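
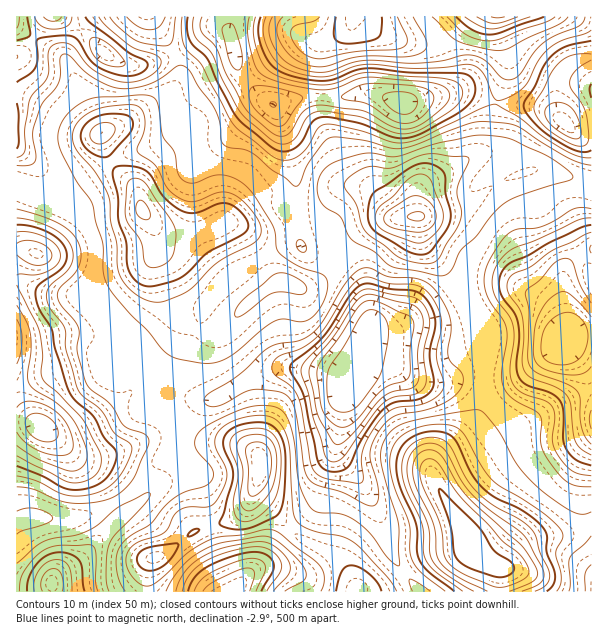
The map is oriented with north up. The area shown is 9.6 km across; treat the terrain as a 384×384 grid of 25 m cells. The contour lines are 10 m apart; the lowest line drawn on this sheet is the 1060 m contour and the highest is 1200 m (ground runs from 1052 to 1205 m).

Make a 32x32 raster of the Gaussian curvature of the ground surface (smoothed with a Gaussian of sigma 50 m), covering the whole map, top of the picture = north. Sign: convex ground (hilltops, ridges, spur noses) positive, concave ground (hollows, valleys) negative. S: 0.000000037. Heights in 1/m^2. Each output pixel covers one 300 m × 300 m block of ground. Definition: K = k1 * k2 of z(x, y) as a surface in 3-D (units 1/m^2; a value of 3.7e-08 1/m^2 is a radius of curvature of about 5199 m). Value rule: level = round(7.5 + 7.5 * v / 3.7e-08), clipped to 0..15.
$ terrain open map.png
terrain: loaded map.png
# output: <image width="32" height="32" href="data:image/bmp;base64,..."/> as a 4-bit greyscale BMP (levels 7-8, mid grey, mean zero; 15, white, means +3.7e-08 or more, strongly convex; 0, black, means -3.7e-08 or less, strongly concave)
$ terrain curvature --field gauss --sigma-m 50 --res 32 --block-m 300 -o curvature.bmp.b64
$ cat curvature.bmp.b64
<image width="32" height="32" href="data:image/bmp;base64,Qk12AgAAAAAAAHYAAAAoAAAAIAAAACAAAAABAAQAAAAAAAACAAATCwAAEwsAABAAAAAAAAAAAAAAABEREQAiIiIAMzMzAERERABVVVUAZmZmAHd3dwCIiIgAmZmZAKqqqgC7u7sAzMzMAN3d3QDu7u4A////AE/3eHZIyJZ1l5mGaHfN5xdNxYetppi/gnZ3hDvpjOlndGVmm1Nmimh3h4Z5mGhXh3d4Znh4ULMFh3d6lXl3dmeId3d4iXOJN4eHaHZ3d3d3iGhleHeHm0ZYeHaoWZd3d3ibp2d3n36WWDdo+4qIh3d4eHd4h3eP141HVv54eHeHq5d3dndC/4ZlSYOGR3d3ds22iJd3VWUXeJjYZVd4iYhYaHZ4d5l2e5yXeWVndnt0OFmXh3d3dnZpiCqyd2VoQ3h4h3d3d3Zwinh6iYd1fJd3eYd3d4iHdnZ3d2uIiZ2ZhnZ3iHd4h3nYaYilaJ16m3eHd3d3h4eHma+Y9GeIF4lmyHd2d3eHeJdfd4R2XGdnVHV2mYiIh4lmMLdDdmx3iJ/yd5iIeIZZh3V3hYdneIPOc4hWd3iGeYd1dmaHd3d3dld2qGV5uGd3dPv7R3eJdnd3mMl3eoeHd4SIqGd3eHZ3d4aYqoZnh4h3eHaYd4d3Rndjdnh3iFR4eGe3V3eIZAd2dXd3eIhEeHdSdnh3eGmZZ/qHiHZY2at4e5d4iXn/aHSIlneHetaJda/mZWQ+yFh3VnR3eHrGAIWNqIVEZ2Z4Z1e2aHgwR4efiHZYeYhoqMb8eRepk5vqRnl4aGh5qDDA2agyhXe6loeJZkYmZpgWgEmHafhI+neId4lmeIRZ"/>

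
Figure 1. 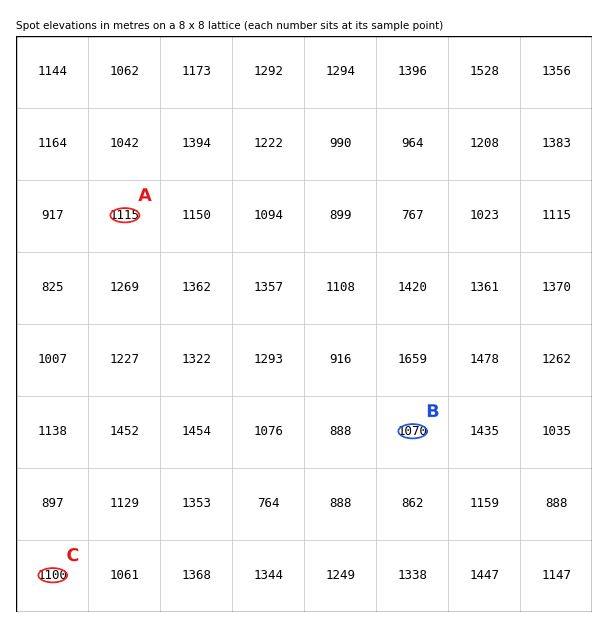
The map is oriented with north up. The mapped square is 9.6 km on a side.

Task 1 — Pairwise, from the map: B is lower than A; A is higher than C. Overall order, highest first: A C B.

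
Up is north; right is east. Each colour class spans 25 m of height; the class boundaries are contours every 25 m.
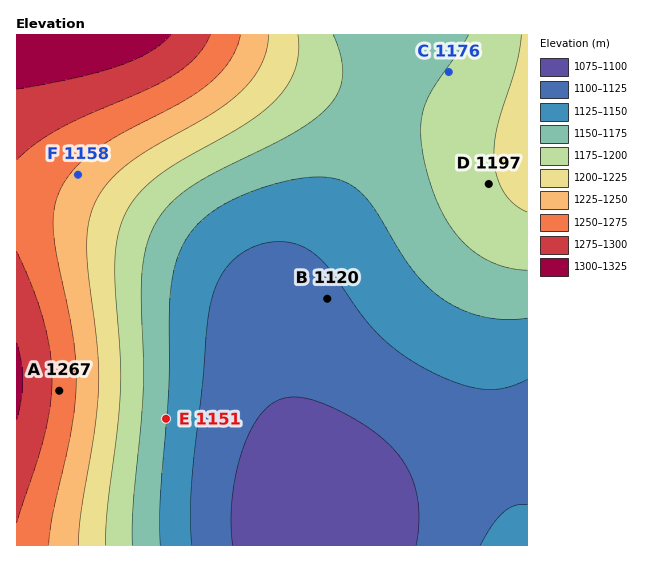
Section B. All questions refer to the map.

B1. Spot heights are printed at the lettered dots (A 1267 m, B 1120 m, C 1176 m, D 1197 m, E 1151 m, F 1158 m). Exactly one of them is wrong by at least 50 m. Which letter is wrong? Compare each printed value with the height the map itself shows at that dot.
F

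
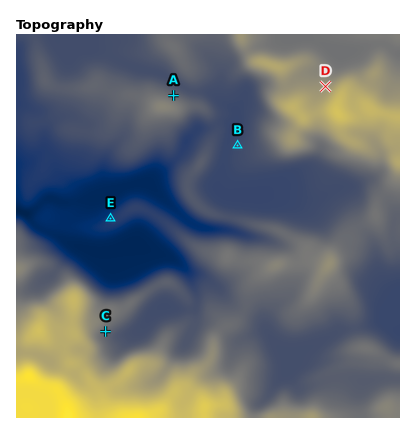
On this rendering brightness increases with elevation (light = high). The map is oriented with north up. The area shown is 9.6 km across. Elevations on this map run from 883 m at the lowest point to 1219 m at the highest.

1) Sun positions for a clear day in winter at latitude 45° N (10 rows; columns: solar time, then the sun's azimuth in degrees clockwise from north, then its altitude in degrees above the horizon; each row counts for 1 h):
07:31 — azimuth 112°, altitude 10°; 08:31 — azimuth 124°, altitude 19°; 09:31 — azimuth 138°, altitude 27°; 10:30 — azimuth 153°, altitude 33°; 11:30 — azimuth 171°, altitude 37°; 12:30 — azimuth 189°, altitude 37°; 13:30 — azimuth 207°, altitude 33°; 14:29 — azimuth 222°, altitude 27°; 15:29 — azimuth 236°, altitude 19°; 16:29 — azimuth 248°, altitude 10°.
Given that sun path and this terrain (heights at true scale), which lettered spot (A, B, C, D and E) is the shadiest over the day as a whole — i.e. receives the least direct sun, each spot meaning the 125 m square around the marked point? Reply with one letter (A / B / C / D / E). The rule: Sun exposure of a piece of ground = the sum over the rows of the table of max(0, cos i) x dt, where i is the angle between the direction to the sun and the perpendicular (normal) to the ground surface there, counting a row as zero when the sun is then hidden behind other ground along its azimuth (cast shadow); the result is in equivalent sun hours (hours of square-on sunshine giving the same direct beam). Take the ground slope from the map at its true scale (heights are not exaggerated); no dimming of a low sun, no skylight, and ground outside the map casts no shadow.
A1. A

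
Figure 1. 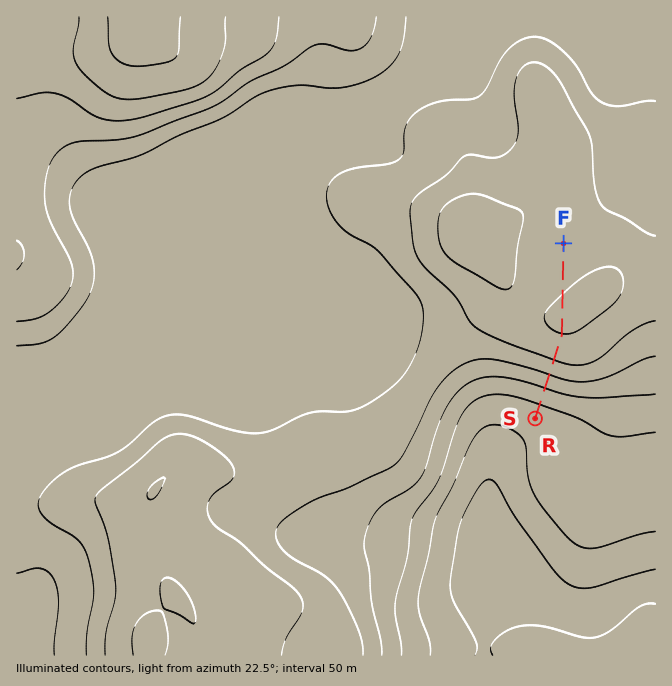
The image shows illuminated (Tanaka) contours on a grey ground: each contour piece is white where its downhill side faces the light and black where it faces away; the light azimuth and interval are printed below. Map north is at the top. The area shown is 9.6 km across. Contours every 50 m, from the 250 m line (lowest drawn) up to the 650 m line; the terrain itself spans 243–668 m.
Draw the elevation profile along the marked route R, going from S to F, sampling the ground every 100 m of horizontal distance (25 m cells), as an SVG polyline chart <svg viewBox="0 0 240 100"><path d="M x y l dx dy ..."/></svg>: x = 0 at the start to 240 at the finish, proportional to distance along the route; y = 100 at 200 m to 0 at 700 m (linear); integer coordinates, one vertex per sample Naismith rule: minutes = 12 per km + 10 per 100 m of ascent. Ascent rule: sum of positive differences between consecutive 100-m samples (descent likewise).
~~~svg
<svg viewBox="0 0 240 100"><path d="M0 75l9-2 9-2 9-4 9-4 9-4 9-5 9-4 8-5 9-4 9-4 9-3 9-2 9-2 9-1 9 0 9-1 9 0 9 1 9 1 9 1 9 1 8 2 9 2 9 1 9 1 9 0 8 0"/></svg>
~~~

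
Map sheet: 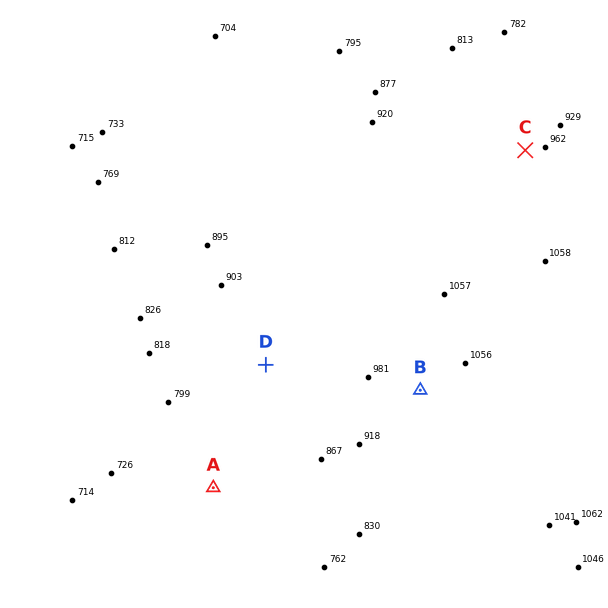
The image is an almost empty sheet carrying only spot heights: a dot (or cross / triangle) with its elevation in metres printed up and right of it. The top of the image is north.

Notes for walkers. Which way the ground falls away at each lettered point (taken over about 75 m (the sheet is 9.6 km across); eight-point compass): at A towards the SW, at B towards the SW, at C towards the N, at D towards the SW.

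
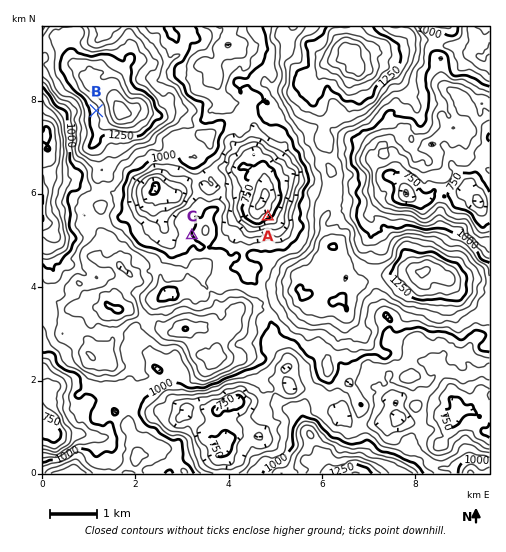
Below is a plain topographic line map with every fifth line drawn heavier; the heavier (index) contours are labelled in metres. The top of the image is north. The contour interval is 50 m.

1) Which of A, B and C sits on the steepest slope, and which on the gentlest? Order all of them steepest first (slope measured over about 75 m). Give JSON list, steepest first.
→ ["A", "B", "C"]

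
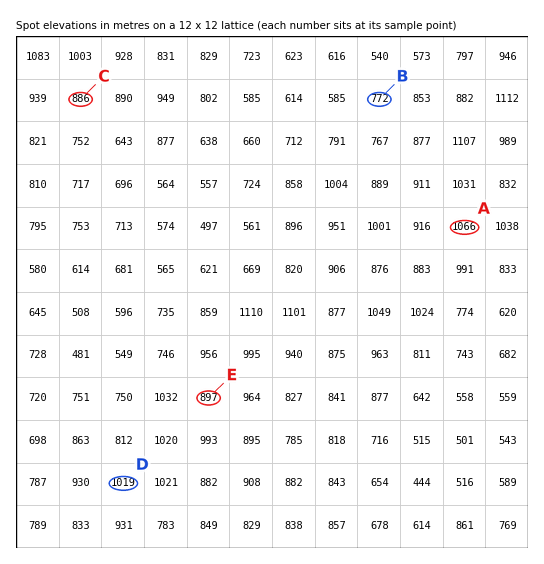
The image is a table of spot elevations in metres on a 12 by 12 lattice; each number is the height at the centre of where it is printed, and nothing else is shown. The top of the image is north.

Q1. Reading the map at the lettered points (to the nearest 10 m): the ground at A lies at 1070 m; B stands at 770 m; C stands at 890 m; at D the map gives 1020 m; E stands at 900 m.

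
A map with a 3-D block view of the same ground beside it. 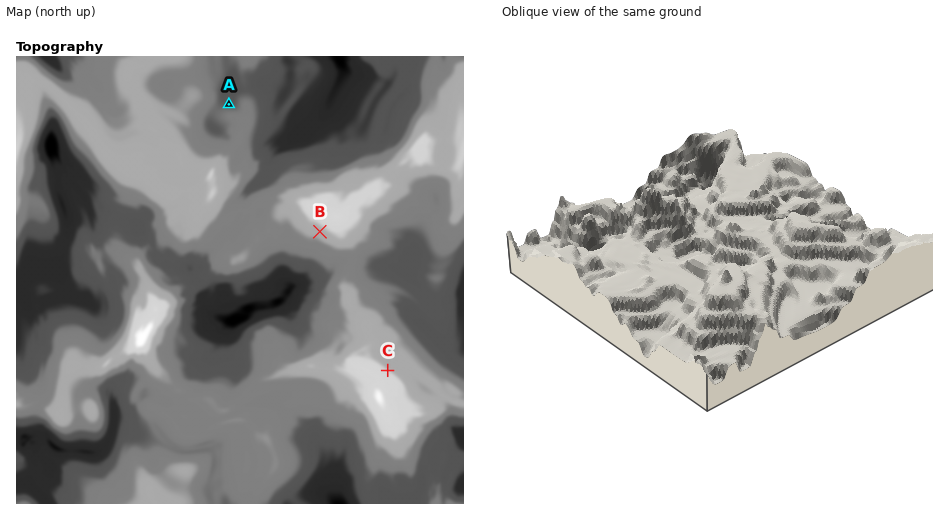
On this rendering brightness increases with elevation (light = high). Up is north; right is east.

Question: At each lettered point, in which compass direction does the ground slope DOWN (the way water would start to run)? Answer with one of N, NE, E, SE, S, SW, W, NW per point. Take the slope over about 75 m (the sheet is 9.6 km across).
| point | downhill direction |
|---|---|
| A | N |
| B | SW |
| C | NE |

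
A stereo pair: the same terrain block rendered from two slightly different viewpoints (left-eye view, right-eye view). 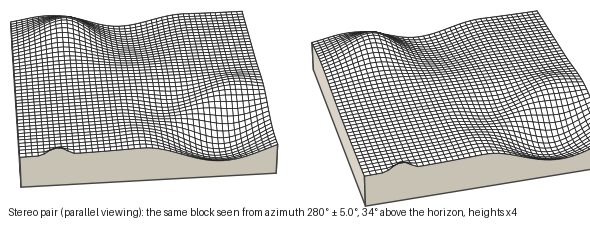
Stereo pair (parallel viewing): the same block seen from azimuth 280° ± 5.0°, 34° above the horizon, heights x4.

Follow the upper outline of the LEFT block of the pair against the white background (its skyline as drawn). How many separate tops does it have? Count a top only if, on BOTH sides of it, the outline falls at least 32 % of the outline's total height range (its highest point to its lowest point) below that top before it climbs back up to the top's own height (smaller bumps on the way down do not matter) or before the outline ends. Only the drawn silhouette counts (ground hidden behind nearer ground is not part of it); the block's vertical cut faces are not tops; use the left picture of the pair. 0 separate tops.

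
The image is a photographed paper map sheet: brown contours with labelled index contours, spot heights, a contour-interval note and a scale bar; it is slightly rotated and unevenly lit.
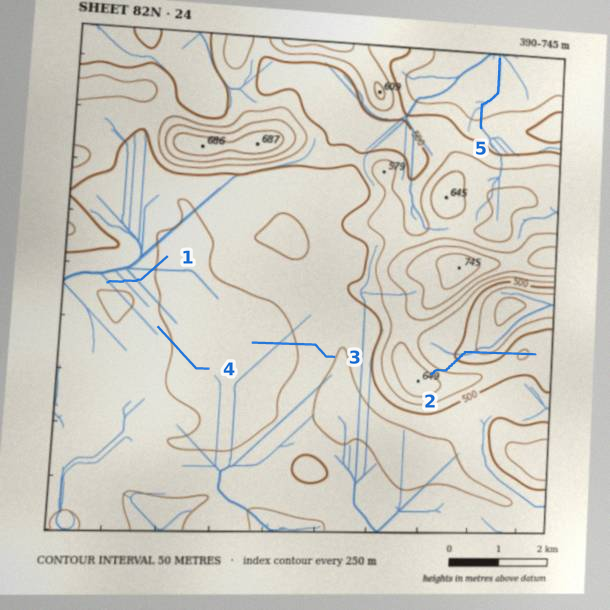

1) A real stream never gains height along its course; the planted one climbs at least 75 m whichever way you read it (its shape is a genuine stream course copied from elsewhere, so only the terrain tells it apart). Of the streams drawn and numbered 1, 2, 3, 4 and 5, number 2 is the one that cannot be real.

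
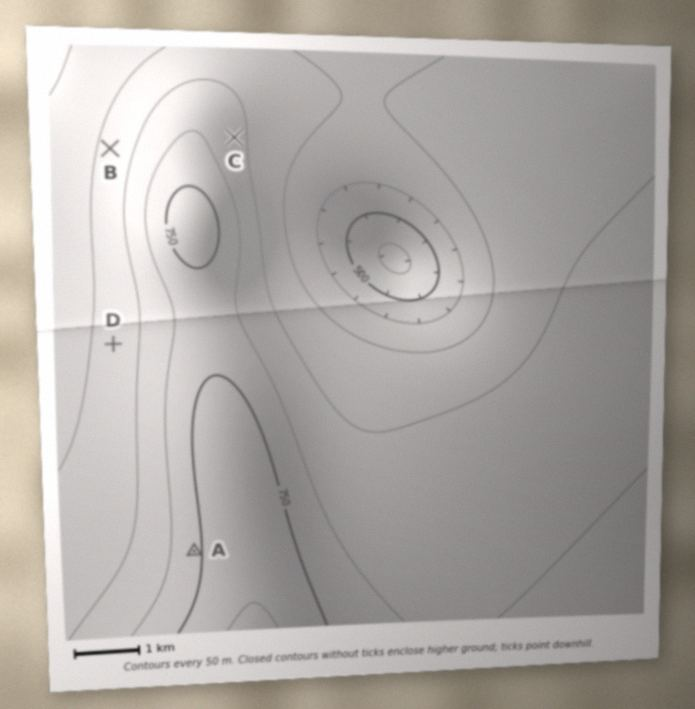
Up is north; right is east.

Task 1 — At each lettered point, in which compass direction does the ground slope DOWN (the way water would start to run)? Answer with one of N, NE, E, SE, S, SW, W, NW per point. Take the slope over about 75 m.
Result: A W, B W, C E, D W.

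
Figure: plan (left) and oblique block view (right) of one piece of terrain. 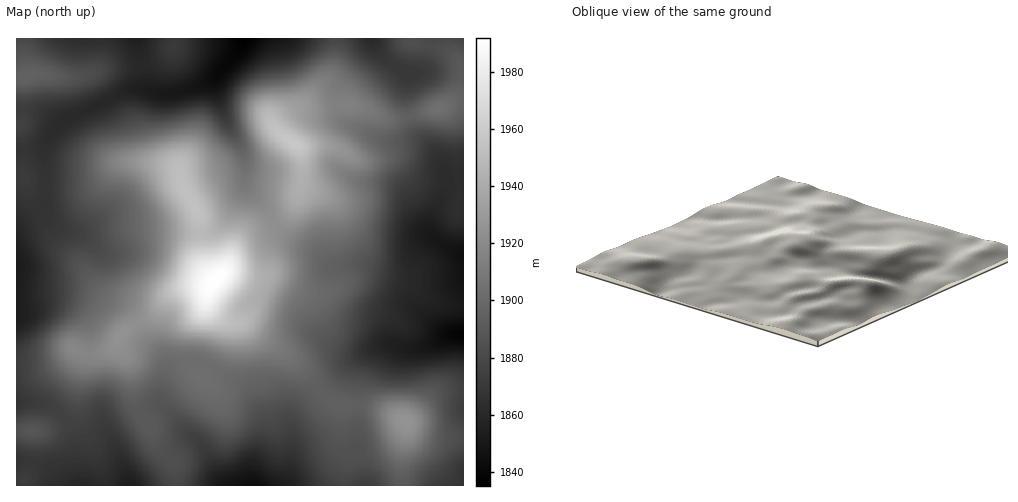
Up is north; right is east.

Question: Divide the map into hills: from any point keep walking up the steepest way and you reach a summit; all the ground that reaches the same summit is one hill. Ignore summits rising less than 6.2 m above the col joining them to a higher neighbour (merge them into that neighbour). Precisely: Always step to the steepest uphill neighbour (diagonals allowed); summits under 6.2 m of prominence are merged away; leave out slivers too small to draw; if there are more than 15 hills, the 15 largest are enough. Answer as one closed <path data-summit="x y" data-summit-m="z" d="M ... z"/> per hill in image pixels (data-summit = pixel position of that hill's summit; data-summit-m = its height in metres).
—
<path data-summit="216 279" data-summit-m="1992" d="M215 78l-15 8-31 8-31-6-15 4-25 14-36 15-11 12-7 14 2 36-3 24-27 21 0 173 27 2 10 5 12 11 11 19 1 28 4 20 283 0-7-26 1-71 3-19 6-14 7-6 9-5 10 0 10 3 16 0 12-3 20-11 13 0 0-154-15 2-4 4-16 40 1 9 5 4-5 2-8 8-12 19-7 3-17 0-23-7-29 3-18-15-32-18-8-8-12-21-18-18-1-31-20-39-8-24z"/><path data-summit="294 144" data-summit-m="1958" d="M371 38l-127 0-4 10-23 28-3 7 13 40 18 33 1 31 18 18 10 18 7 8 16 11 19 10 18 15 29-3 23 7 17 0 10-6 10-17 7-7 5-2-5-4-1-9 15-36 1-16-8-19-11-10-8-3-32 0-38-18-5-5-5-13 0-18 28-37z"/><path data-summit="406 421" data-summit-m="1926" d="M463 334l-12 0-20 11-12 3-16 0-10-3-10 0-9 5-7 6-6 14-3 19-1 59 0 12 8 26 99-1z"/><path data-summit="26 76" data-summit-m="1895" d="M137 38l-121 1 1 188 26-20 3-24-2-36 9-17 9-9 36-15 25-14 14-4 11 2-4-6-1-19z"/><path data-summit="439 109" data-summit-m="1904" d="M463 38l-31 0-6 25-6 9-11 2-3 18 7 34 4 8 12 11 12 15 4 14 1 11 3-3 15-3z"/><path data-summit="174 46" data-summit-m="1871" d="M243 38l-105 0-1 6 6 21 3 23 9 5 14 1 17-4 27-10 25-29z"/><path data-summit="33 431" data-summit-m="1888" d="M39 402l-23 1 0 57 25 5 11 10 5 11 23 0-6-52-6-10-11-13z"/>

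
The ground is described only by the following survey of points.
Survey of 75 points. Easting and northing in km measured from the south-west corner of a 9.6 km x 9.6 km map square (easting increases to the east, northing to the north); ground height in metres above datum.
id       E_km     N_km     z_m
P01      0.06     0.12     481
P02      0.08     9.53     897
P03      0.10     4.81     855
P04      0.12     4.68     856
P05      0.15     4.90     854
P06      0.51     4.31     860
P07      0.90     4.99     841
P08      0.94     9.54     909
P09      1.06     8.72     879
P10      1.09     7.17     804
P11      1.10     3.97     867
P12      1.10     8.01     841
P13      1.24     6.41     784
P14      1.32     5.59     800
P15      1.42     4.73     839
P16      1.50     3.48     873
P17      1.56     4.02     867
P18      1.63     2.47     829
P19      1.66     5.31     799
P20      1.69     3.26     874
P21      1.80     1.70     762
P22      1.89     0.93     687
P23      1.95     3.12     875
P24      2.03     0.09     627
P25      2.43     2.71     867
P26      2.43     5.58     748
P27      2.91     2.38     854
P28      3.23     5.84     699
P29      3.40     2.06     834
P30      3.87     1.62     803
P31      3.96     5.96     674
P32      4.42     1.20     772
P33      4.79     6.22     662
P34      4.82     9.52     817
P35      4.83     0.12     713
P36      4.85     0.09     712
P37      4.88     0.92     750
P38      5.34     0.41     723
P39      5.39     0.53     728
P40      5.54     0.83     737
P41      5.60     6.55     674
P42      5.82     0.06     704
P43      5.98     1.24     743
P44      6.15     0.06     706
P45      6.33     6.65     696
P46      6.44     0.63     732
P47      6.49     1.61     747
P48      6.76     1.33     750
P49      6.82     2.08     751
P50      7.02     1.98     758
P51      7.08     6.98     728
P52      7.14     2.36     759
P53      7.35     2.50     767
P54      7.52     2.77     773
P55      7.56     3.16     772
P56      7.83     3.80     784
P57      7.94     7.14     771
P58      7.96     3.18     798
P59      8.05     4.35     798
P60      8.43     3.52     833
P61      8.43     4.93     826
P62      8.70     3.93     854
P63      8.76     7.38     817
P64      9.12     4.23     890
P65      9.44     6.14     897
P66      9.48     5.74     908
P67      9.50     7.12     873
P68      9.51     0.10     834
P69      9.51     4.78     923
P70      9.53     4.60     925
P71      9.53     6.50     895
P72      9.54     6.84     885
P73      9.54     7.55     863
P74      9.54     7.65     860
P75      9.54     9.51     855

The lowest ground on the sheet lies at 470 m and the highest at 930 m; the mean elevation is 775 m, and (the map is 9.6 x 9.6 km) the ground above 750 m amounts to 57.1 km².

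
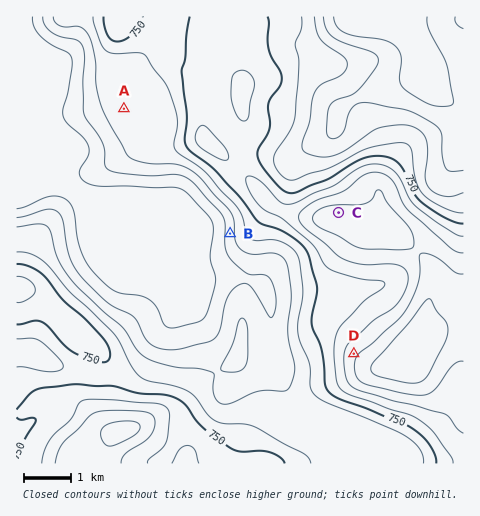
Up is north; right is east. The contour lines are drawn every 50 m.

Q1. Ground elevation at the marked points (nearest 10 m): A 670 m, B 630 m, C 920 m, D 890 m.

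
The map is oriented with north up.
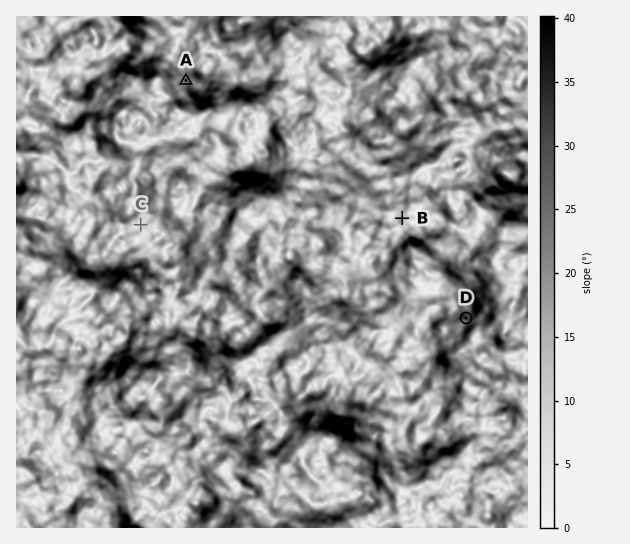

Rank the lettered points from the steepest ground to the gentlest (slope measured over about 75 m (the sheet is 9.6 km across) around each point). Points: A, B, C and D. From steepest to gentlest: D A B C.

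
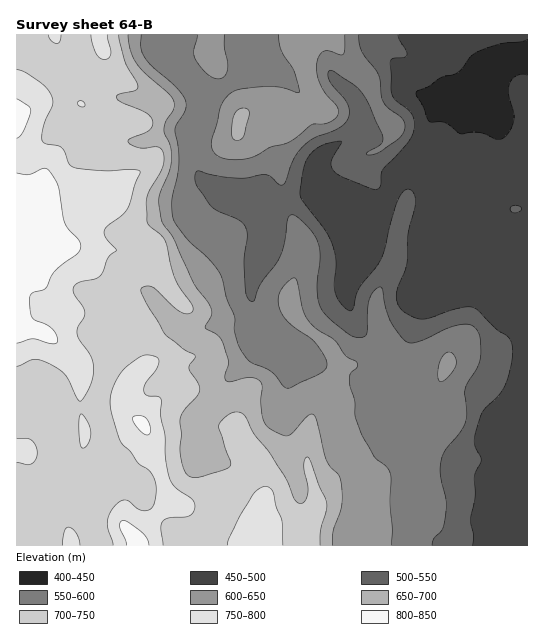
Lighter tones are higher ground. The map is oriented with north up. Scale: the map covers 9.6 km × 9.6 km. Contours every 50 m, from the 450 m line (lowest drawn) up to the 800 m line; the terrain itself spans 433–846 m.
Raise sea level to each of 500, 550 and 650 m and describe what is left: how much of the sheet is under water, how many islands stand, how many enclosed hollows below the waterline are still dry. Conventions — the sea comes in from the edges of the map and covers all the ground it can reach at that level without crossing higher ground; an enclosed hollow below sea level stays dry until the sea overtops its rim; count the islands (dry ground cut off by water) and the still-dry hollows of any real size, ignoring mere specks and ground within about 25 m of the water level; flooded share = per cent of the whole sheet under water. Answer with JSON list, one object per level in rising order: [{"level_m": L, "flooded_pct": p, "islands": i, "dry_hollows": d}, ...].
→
[{"level_m": 500, "flooded_pct": 20, "islands": 0, "dry_hollows": 0}, {"level_m": 550, "flooded_pct": 30, "islands": 0, "dry_hollows": 0}, {"level_m": 650, "flooded_pct": 60, "islands": 0, "dry_hollows": 0}]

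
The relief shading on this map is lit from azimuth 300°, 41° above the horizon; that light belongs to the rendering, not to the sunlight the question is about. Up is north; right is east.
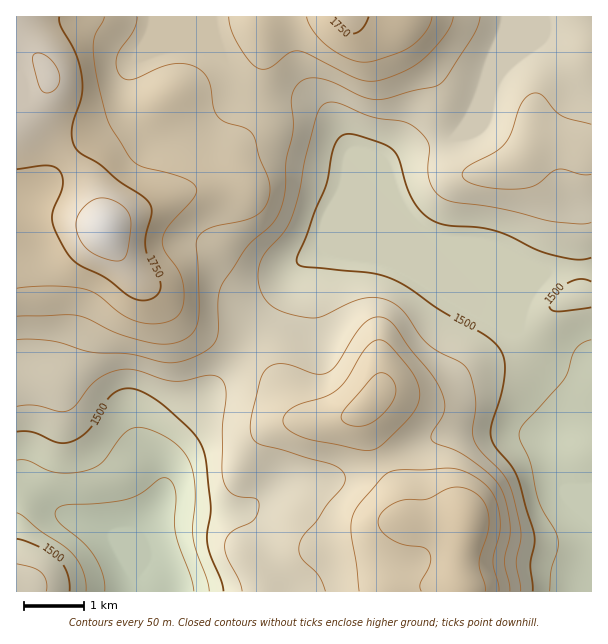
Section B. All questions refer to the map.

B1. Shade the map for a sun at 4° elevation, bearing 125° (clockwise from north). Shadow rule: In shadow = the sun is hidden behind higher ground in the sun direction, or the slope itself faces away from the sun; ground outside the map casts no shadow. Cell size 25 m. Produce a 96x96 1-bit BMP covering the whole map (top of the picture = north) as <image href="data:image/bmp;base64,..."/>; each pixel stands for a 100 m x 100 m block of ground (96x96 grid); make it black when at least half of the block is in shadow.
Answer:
<image width="96" height="96" href="data:image/bmp;base64,Qk2+BAAAAAAAAD4AAAAoAAAAYAAAAGAAAAABAAEAAAAAAIAEAAATCwAAEwsAAAIAAAAAAAAA////AAAAAAAAAAAP/AAD4AAAAAAAAAAf/AAD4AAAAAAAAAA/+AAH4AAAAAAAAAA/8AAH4AAAAAAAAAB/8AAPwAAAAAAAAAD/8AAHgAAAAAAAAAH/8AAHgAAAAAAAAAP/8AAHgAAAAAAAAAf/+AAHgAAAAAAAAA//+AAPwAAAAAAAAB//+AAf4AAAAAAAAB//8AAf4AAAAAAAAD//4AA/+AAAAAAAAD//4AB//AGAAAAAAB//wAD//gOAAAAAAB//wAD//wfAAAAAAB//wAP//w/AAAAAAB//4Af//5/AAAAAAB//4Af////AAAAAAA//4A/////AAAAAAAf/8Af////AAAAAAAP/8AP/wf+AAAAAAAP/8AAAAf8AAAAAAAP/+AAAAPwAAAAAAAP/+AAAAAAAAAAAAAP//AAAAAAAAAAAAAH//gAAAAAAAAAAAAH//wAAAAAAAAAAAAAH/+AAAAAAAAAAAAAB//w8AAAAAAAAAAAB////AAAAAAAAAAAB////gAAAAAAAAAAB////wAAAAAAAAAAB////4AAAAAAAAAAB////4AAAAAAAAAAA/5//4AAAAAAAAAAAfh//8AAAAAAAAAAAAB//8AAAAAAAAAAAAD//8AAAAAAAAAAAAH//8AAAAAAAAAAAAH//8AAAAAAAAAAAAP//+AAAAAAAAAAAAP//+AAAAAAAAAAAAH//+AAAAAAAAAAAAH//+AAAAAAAAAAAAH//+AAAAAAAAAAAAD//+AAAAAAAAAAAAD//+AAAAAAAAAAAAD//+AAAAAAAAAAAAD//8AAAAAAAAAAAAD//4AAAAAAAAAAAAB//wAAAAAAAAAAAAB/+AAAAAAAAAAAAAA/wAAAAAAAAAAAAAAAAAAAAAAAAAAAAAAAAAAAAAAAAAAAAAAAAAAAAAAAAAAAAAAAAAAAAAAAB4AAAAAAAAAAAAAAD8AAAAAAAAAAAAAAD+AAAAAAAAAAAAAAH+AAAAAAAAAAAAAAP/AAAAAAAAAAAAAAf/AAAAAAAAAAAAAAf/gAAAAAAAAAAAAA//AAAAAAAAAAAAAA//AAAAAAAAAAAAAB/8AAAAAAAADgAAAA/4AAAAAAAAHwAAAAfgAAAAAAAAP4AAAAAAAAAAAAAAP/AAAAAAAAAAAAAAf/8AAAAAAAAAAAAAf//gAAAAAAAAAAAA///wAAAAAAAAAAAAfn/4AAAAAAAAAAAAAB/4AAAAAAAAAAAAAA/8AAAAAAAAAAAAAAP8AAAAAAAAAAAAAAH8AAAAAAAAAAAAAAH8AAAAAAAAAAAAAAD8AAAAAAAAAAAAAAD+AAAAAwAAAAAAAAB+AAAAB4AAAAAAAAB+AAAAB8AAAAAAAAB+AAAAB+AAAAAAAAA+AAAAB+AAAAAAAAAfAAAAA8AAAAAAAAAPAAAAAAAAAAAAAAACAAAAAAAAAAAAAAAAAAAAAAAAAAAAAAAAAAAAAAAAAAAAAAAAAAAAAAAAAAAAAAAAAAAAAAAAAAAAAAAAAAAAAAAAAAgAAAAAAAAAAAADABwAAAAAAA="/>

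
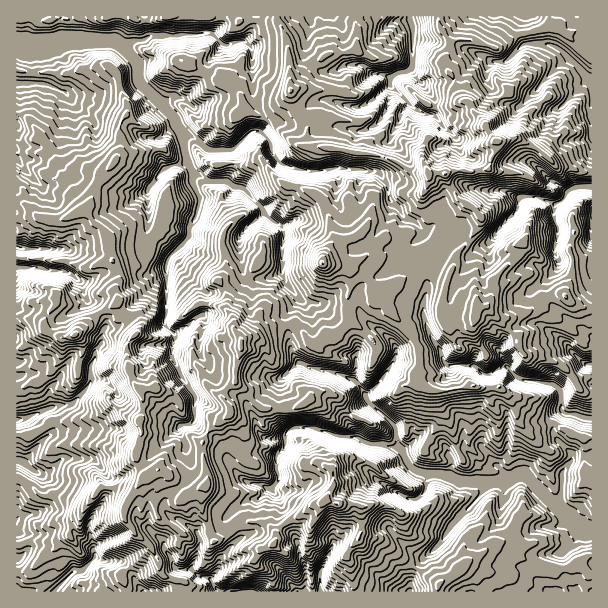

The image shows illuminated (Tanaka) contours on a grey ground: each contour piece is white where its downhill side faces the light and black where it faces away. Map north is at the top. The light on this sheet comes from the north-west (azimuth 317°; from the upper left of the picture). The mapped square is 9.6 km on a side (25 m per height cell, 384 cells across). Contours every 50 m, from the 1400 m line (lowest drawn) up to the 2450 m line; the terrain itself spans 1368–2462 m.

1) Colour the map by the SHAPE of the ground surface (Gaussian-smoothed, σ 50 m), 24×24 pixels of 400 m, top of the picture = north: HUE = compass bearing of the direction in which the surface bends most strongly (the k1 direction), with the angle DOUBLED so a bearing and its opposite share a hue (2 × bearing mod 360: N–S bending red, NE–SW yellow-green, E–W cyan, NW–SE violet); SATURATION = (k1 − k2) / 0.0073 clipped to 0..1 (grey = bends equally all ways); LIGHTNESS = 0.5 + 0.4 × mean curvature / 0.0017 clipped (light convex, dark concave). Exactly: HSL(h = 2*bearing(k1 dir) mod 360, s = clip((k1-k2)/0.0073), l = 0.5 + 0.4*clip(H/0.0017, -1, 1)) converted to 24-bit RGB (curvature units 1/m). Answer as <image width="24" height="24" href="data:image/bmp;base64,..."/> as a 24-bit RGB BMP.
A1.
<image width="24" height="24" href="data:image/bmp;base64,Qk32BgAAAAAAADYAAAAoAAAAGAAAABgAAAABABgAAAAAAMAGAAATCwAAEwsAAAAAAAAAAAAAx0VWPZ07DVk1yazi5aHThyBKSfhi2T8LOgASl2IevvDNOxyyADBd1MySirpxfUw8GD1Y6dPGumWldKCiiJagj2OCcYKviK1rS6Ysw4Cct+JjAAozk0IZu/K11Ad2EB++GJlpxrjy8lvCPV78POh6dcX1u11BZ5+tMqpKFUY0z6WfrHaxbWeAZ7pyIIaB1ZnUgUXDkVG889C0IAptu/GatBR6VuqWOAyQvqPlH41owt+BUgtk7ue+Cigp8OujURRJls5/KHFyPbxvXchlwG6oX6c2kkO8YFU2O1ogMI5y8cTaCUtW8NTJTsexpTSMrN6ZOFhQO5NMTJ2tmVPI9tXnmcXs1tf1ps/xzwPg7s/lG4Ob5NGAJit2ytnsdChwgUBFk9vmeCuIQXRtvZj7qlcozpirWLeX0IvDhaTHqRxRAEU+oHgxMksg5Op8VVUdzgAWVKv7bH0PSyATU3MjMHwrciMtIIeM69HQMBQHVcZdR5QrYiQY16LSQc5euXF80sVTTSpIhMarEEyGo83fy9jt8NXqZGXg1FZiZw5IYNNyZunWVSqvp3g6cnJBgOC5Wqcgy7XvJpivWoewPIh9ZFAi4uqiFF5E61mAlD5Yg8Vx2T0bADMJNSoFLyQENxsDACBsV7AZ0CQumdx3WShy2TnEy+nYUha82OnzJT8QN38YWC6xu3XIdrHp36uF0ItgBDNY8MSuYy65vqrl07bpuNriX97oQL3/SQoafaFgf61eZVQ0XZxHf91ElqhdCTk2OCML3LLWMzG3QexoNL0JeBY12fXWd7/UXwhjvNt1eNNgJmUrT329ycfl45rbMwAkeLHu17XkkMbm4NX2nrXzxOj2oRUAMQIo0frbh4guxF4/t+xHDCNh3/TXU3vcIAcsq+ihXTxc2bB0cMlnBi8EQCcKwd8GilP3Bist4NOmeh+Ogn8Gk40AMwAZ2PPopfLqZRMGskSat9rp9tXzCCIr8NShHMMLCwAzZITnv4jO2vPYiHe+Syect77d0JvAJOe0YgxcxvG+OAg66qyaeMYRSvHBc755UxkufNvGXJjCxMBJKp492EHjKsRV89fTJACqAJZjdeOEr0Vov357Vqi9fkJstmdnjzlwjsbBs39EU2nTbVug68XSXLvBqDd0bk2zgM2JVjLr2fLnSBdylbZRzt6cvaxcChdIzEqnouNSQlhnt8aWMg4rknJBYalAVJOVro+qnWiJOcGBR3KA4LGXjU9xM3ZBpZ3cU3mqEf9S3wQA6Rb1SsxDwchuu6dSCiIxXG6h38qkmDKmjstaKhRZ8drga6LIe4CkWHxmnn+RSHuAVMRNPF+n5IaMYMhSBxo42siFRDgLNz4LN0cZor53lFxuwnmYHn5jGydn7/HPEClL8ObbBQwysM6AvmOYh6tRkXegV5KVo3OSvn9nBzoixInY8PLZBwgstfZwmqfPrK7cn4/Ubb96nnWqZTS23s64CB8r4cy6WuP5MgEJKIwTgJU3jKNTy6OMSKOmfR9FW4tVcEFP5/bVAjEr9ePWEglW9O+klcqeVis5fZtpvYZ9ZYI5CSQv8u3ZFQ9XhOh9LwQHuUyLvdrr1/Tzg0PMd53IdheM2IC4NIw5dfF/RjcPRAcPgYkAAEwXwrYAgRpNg7uXamiWzZq2uZibKYR1ndYEPQpG/0Tnd3jiyPjdMBEDLCkHQkYFMyoIgWMVL27I0uL5mHLx9sPwQ7/k/xft+aJocJLnbVm3arqRX6KeSFWS4tO0thjBjYDvmC8CU0gKDGk8hABI2ufx1dnyzNj009n4JmbnWeeu4uRUKgkg57B/zq/oetfx0GaFHlIdadaVZWCRXKllRyth7NKtkcrtKAkqgHPk6Mzoqy3eGKu3c69Ip6JoVc6XHjX0AM2+Htc4NQQGry+t0frRIWFKxF49mznCWSzBoap3gEdPQSUiSGJD2u7BLg8hZTgcfWQTV5pCab9ygFOh3N2mP6JnwVIcAOEm6QAPxwCwTybkxO7Kj3Q22jAqDH9nKt9UoR63Kr7df1jYn53akZvBf+V2eCGo1a3YadbFu8baL1Whe06Hy+GkoEE+YpIjcDUAGzIBe3cApMFhgsZ3JDin5JLaooTfackuaylNXFM/VGFBQXMyoMVEShQmHba22+/s5rjnHD8GXQAIj5pXqdp/nGq8tHnWqOns2NnzCxRU186dv1pDzRVuCpA3gn0dSBUgetCPf1TAbFnKqjqGz2dWZkfK5tYMgKQKaY8IGgP8kbrlkc3Npcd5SHaMf0iE1saXSoIiGAsozuq6R6SUaGSdt3u6tInesMfcnH2v"/>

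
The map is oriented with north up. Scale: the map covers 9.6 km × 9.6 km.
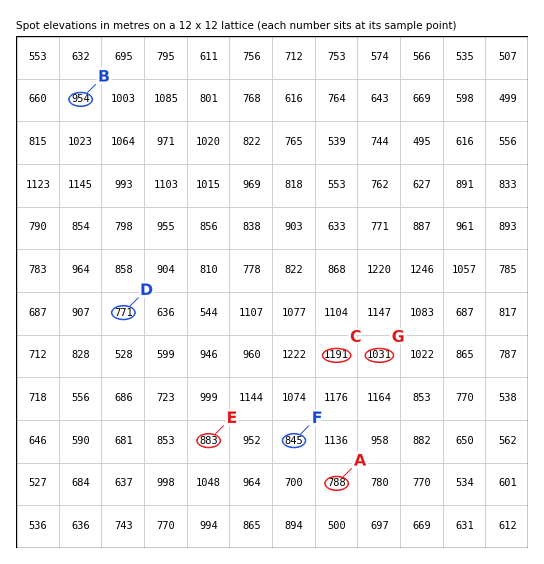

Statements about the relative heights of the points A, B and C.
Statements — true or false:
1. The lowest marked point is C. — false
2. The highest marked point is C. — true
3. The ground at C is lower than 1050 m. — false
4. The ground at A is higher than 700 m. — true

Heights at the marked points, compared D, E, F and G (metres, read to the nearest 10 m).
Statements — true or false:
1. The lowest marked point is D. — true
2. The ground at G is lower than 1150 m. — true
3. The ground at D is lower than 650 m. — false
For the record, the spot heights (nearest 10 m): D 770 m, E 880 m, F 840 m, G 1030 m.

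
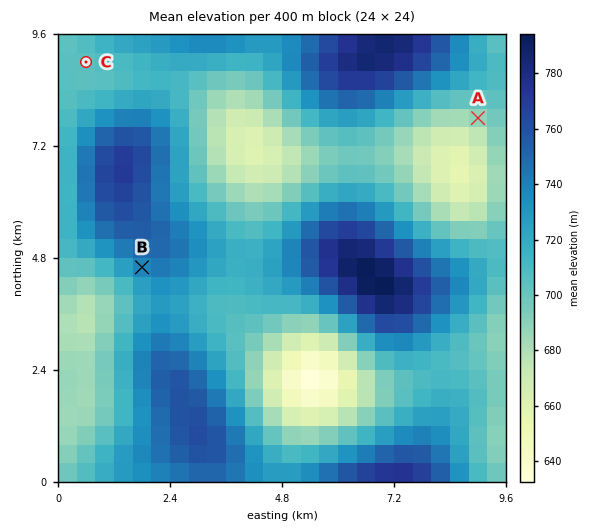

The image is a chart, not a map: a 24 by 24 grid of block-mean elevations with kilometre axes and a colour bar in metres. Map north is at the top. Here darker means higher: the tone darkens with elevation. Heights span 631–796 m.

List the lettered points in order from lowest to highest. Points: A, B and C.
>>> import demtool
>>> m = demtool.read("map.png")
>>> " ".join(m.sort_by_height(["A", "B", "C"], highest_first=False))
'A C B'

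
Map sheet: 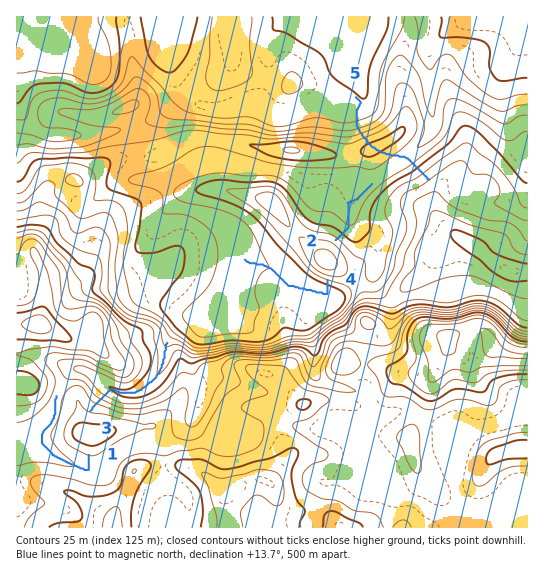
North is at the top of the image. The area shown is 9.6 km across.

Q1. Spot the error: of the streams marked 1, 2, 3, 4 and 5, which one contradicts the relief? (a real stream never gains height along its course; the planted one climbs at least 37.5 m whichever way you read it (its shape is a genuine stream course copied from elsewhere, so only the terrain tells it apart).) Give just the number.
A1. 5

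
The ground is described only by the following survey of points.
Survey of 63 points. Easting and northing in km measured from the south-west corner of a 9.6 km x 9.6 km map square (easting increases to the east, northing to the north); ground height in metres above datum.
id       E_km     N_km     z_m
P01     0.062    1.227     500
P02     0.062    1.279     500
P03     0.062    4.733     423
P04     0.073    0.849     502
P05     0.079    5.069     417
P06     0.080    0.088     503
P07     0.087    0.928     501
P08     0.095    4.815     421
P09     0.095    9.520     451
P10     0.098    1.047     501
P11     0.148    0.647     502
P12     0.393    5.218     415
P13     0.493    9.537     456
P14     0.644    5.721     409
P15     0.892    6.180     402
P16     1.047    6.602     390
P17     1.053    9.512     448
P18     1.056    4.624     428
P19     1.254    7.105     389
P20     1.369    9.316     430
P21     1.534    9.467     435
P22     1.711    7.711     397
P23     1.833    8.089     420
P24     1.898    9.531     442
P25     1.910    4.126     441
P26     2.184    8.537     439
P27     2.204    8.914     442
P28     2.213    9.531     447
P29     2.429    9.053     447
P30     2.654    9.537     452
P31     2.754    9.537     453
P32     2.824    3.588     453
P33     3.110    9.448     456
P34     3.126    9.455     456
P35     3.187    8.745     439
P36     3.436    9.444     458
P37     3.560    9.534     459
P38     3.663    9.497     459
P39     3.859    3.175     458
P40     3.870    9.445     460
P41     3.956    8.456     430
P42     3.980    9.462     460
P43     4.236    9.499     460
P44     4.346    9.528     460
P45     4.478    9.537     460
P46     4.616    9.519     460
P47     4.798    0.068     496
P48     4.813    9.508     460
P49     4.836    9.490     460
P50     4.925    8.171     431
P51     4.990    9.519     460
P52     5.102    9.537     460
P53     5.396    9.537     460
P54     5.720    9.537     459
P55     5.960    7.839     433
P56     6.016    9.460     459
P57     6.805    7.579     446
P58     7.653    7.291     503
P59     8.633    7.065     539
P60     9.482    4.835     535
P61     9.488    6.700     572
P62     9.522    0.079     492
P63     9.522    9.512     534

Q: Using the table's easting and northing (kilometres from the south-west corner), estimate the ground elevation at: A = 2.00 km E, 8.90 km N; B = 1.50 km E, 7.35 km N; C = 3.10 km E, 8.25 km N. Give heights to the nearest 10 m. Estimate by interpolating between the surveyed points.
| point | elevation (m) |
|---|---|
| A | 440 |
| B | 390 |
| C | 420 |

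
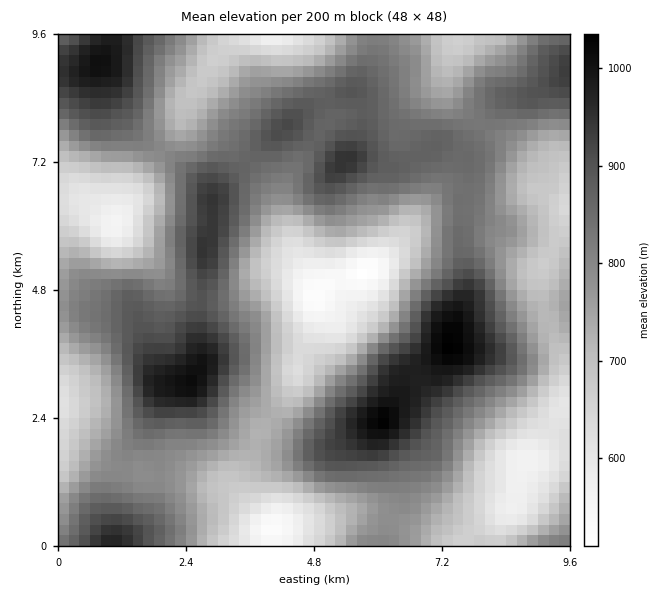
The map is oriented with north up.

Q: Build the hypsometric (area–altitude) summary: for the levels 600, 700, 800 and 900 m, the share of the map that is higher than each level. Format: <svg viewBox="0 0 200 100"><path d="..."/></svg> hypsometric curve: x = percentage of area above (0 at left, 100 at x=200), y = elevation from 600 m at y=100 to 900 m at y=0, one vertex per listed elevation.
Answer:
<svg viewBox="0 0 200 100"><path d="M188 100l-36-33-55-34-64-33"/></svg>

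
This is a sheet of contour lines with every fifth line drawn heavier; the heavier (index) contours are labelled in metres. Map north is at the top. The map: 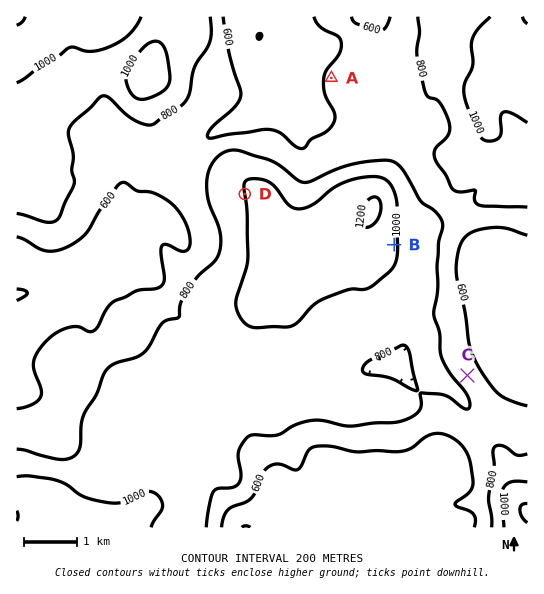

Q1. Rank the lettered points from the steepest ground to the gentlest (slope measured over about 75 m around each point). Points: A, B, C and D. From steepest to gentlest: C B D A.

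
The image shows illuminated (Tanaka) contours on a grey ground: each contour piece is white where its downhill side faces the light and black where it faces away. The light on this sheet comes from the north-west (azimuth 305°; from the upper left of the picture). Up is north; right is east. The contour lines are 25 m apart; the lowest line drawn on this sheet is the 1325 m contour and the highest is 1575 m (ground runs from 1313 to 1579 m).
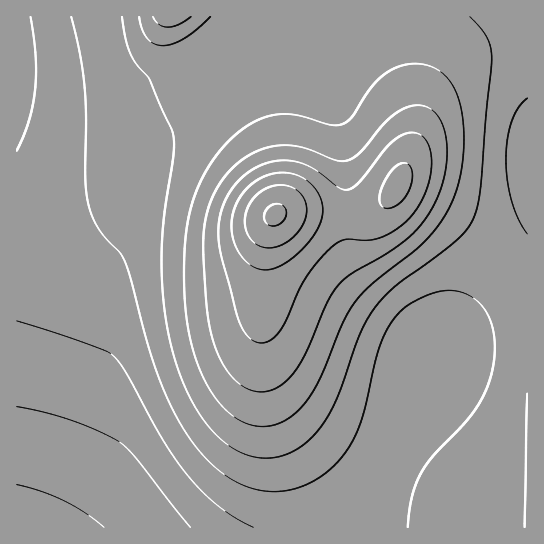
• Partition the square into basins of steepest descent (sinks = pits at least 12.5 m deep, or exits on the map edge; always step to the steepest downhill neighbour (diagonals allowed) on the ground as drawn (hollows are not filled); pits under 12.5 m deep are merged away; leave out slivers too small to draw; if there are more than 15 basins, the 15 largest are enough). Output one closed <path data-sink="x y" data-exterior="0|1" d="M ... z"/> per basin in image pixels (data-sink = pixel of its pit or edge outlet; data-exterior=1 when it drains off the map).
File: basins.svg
<path data-sink="17 527" data-exterior="1" d="M527 16l-221 0 3 19-1 24-12 46-11 88-4 12-7 11-33 0-62-19-28-4-14 3-43 23-20 8-32 9-26 3 1 289 511-1 0-241-61-57-70-42 14-33 17-56 12-23 15-15 20-11 26-8 25-4 2-2z"/><path data-sink="17 58" data-exterior="1" d="M305 16l-288 0-1 222 10 1 32-7 36-13 43-23 14-3 28 4 62 19 33 0 7-11 4-12 11-88 12-46 1-24z"/><path data-sink="527 162" data-exterior="1" d="M527 36l-52 13-20 11-15 15-12 23-17 56-14 31 0 2 6 5 40 21 24 16 60 56z"/>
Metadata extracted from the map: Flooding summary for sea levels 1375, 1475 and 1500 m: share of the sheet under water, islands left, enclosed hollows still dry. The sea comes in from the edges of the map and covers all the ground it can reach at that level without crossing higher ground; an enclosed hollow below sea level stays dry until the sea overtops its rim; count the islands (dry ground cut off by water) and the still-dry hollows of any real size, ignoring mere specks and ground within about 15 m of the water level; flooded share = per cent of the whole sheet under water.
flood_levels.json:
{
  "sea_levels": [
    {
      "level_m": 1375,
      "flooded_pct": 12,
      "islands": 0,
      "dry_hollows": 0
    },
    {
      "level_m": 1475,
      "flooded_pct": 85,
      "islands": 1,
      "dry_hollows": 0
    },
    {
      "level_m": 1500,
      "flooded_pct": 92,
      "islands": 1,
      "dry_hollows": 0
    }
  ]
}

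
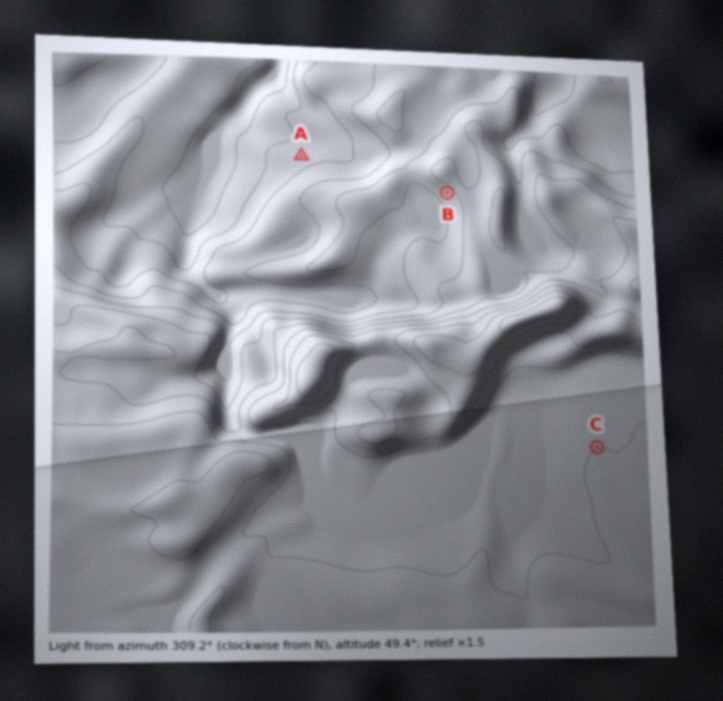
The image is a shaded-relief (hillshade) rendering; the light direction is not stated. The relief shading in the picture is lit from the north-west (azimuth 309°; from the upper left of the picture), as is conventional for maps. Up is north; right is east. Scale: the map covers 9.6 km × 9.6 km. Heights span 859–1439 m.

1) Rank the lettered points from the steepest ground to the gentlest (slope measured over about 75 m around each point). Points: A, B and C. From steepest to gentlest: B A C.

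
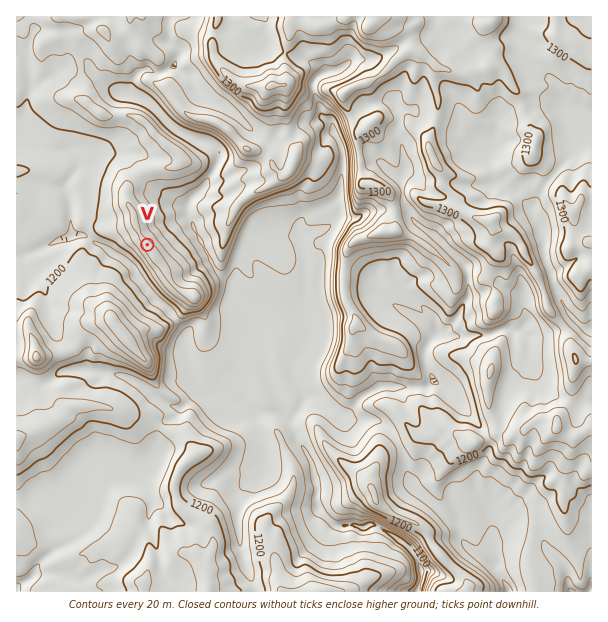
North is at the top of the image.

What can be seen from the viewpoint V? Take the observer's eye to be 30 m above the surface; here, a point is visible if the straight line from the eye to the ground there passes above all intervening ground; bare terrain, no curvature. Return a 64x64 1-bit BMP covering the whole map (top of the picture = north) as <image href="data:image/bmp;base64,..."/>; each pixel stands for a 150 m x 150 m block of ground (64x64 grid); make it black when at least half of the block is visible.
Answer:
<image width="64" height="64" href="data:image/bmp;base64,Qk0+AgAAAAAAAD4AAAAoAAAAQAAAAEAAAAABAAEAAAAAAAACAAATCwAAEwsAAAIAAAAAAAAA////AAAAAAAAALz//AMgQAAAnf//AGDCAACM///gAPYAAN39/+AB/gAA/Pz/gAHcAAD+fz4AAMgAAP98OAAAAAAAz3wAAAAIAACeeAAAAAAAAHh8OAAAAAAAQHw/AAAAAADAPgcAAAAAAMB+BwIAAAAAwH8PAwAAAADgfgeBgAAAAHh8A5HAAIAAP/gD+eYAgAB/4AP//zCAAP/AB///sIAA/4AP/znxgAA/AAv/GBgAAD4AGAgYBAAAPAAwABgEAAAcAHAAGAwAABgA8AAYDBAAEADwADgMOAMAAfwAOBwwBgAD/AA8PHAOAAf8ABwMcB+AD/wAMAB4P4Af/AA4APh/AD/4ARgg//8QP/gDmCD//nB/+AeYIv//+P/4B5hG///If/gHmET///I/+A8cAf//9g/4BjgA///+B/gEeAD///8D/4B4AP///wH/gDgA/e//AP/A+AD9//+A/8eAAP/P/8H/yAAA/8///++BAAD/j//8zgEAAP+H//4EAAAA/4Dz+gQCAAD/AePyBAQAAP8PgcIEBAAA/78DhAQMAAD//gYABgwAAP/8HAAOAgAA/4BgPAgCAAD/AEB8GAAAAMAAgPwwAAAAwAEDgAAAAgDgAAcAABsIAOB9DgAADgAA8P8MAAAIAAD5/BwAA4AAAJ/4OAAD4AAAj8lwAAMAAACfD4QAAAAIAA=="/>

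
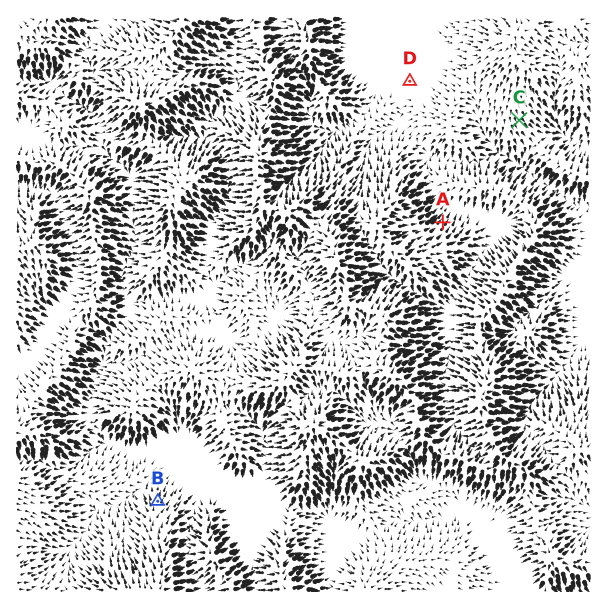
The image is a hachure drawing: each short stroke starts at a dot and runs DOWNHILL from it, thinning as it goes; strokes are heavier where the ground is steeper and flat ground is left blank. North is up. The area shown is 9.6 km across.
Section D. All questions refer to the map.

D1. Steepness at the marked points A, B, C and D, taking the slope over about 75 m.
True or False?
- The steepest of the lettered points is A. True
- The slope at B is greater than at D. True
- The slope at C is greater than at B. False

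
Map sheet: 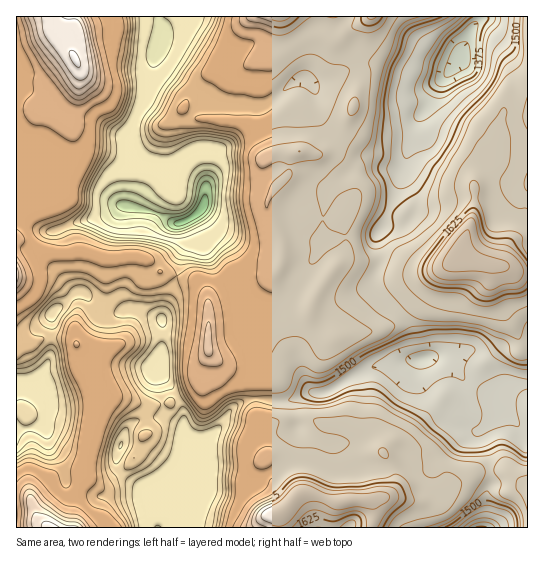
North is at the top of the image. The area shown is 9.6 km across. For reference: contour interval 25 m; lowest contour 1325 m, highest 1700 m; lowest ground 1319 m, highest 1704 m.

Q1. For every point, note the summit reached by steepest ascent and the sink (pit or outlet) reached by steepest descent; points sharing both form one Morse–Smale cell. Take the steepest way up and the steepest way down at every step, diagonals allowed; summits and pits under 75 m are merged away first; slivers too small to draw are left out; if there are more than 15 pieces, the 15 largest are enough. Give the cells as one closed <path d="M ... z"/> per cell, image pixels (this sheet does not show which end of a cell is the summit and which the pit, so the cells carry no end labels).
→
<path d="M478 16l-197 0 2 34-6 6-18 3-20 9-20 1-10 6-20 20-6 12 11 10 47 6 17 6 11 21 0 4-4 3 0 2 15 23-13 20 0 9 2 10 12 21 0 20-4 8-10 10-31 22 1 7 8 8 25 12 28-10 12-8 3 6 22 20 43-6 13-10 5-8-16-16-7-12 0-7 7-16-3-28 7-9 13-34 4-20 14-36 2-14 22-38 20-22 9-24 11-18z"/><path d="M527 16l-48 0-11 21-9 24-23 26-9 20-10 14-2 14-14 36-4 20-13 34-7 9 3 28-7 16 3 13 13 16 8 5 20-19 12-14 29-23 13 5 19 3 2 2 0 21 30 57 6-1z"/><path d="M279 16l-120 0 2 23-6 15-3 19-9 30-15 32 1 31-4 39 32 8 16 10 8 0 2 2 4 12 0 9-7 13-3 16 6 4 12 1 9 7 4 11 1 17 2-4 20-4 7-7 16-9 23-21 4-8 2-15-14-26-2-19 13-20-15-23 0-2 4-3 0-4-11-21-17-6-43-4-8-4-7-8 6-12 20-20 10-6 20-1 20-9 18-3 6-6z"/><path d="M81 291l-7 2-22 20-1 41-11 25-4 4 12 12 4 10 0 6-6 21-8-4-11 0-11 3 0 64 13 4 3 3 5 16 12 10 108 0-4-30-6-7-17-10-10-8-4-8 0-6 8-25 9-11 16-6 19 1-5-9-6-32 4-23 2-32-4-5-21-8-11 0-18 8-8 0-6-4-7-16z"/><path d="M158 16l-85 1 0 9 4 13-5 14 8 16-1 17-8 16-14 16 8 5 0 3-13 19 1 22-2 6-12 10 0 16-5 8-18 10 0 22 13 9 24 5 36-1 21 7 29-3 8 3 11 12 19 4 3-16 7-13 0-9-4-12-2-2-8 0-16-10-32-8 4-39-1-31 15-32 9-30 3-19 6-15 0-13z"/><path d="M421 359l-16 1-35 8-48 25-12-1-24 9-29-2-1 12 3 7 7 5 11 0 16-6 14 0 12 6 26 2 21 7 21 25 8 18 0 10-10 12 44 4 20-14 34-16 23 0 21 14 1-52-6-1-6-9-17-14-3 9-15 13-7 0-13-7-22-16-14-14-5-15z"/><path d="M458 256l-29 23-12 14-21 20 13 14 6 27 3 5 3 0 0 27 4 8 14 14 31 21 13 0 13-11 3-9 10 7 13 16 5 0 1-87-8-3-25-48-3-7 0-21z"/><path d="M235 304l-26 9-1 37 11 13 16 12 7 2 9 0 4 4 2 18 29 2 24-9 12 1 48-25 35-8 12-1-4-9-4-23-12-14-15 16-47 8-22-20-3-6-4 4-23 10-14 4-24-12z"/><path d="M307 417l-14 0-16 6-10 0 0 32-3 3 1 7 7 14 20 19 0 3-15 13 2 13 92 1 4-10 0-9-5-8-5 0 21-5 9-11 0-10-8-18-12-16-12-10-18-6-20-1z"/><path d="M255 399l-9 1-11 5-7 8-11 17-20 21 0 12-18 16-12 5-8 9-3 6 0 23 2 6 121-1-2-13 15-13 0-3-20-19-7-14-1-7 3-3 0-32-10-8z"/><path d="M73 16l-57 1 1 199 17-9 5-8 0-16 12-10 2-6-1-22 13-19 0-3-8-5 14-16 8-16 1-17-8-16 5-14z"/><path d="M17 240l0 93 12-1 8-4 18-19 24-18 9 6 7 16 6 4 8 0 18-8 16 2 18 8 2-2 13-40-18-6-11-12-8-3-29 3-21-7-47 0-11-3z"/><path d="M178 276l-5 7-12 35 2 19-4 33 22 35 3 9 1 24 10 22 5-13 17-17 11-17 11-10 16-4 1-9-1-9-4-4-9 0-7-2-26-22-2-60-9-12z"/><path d="M506 471l-23 0-8 2-26 14-20 14-16 0-16-4-19 0-12 3 4 1 5 8-3 18 155 1 1-42z"/><path d="M158 368l-1 9 6 32 6 10-4-2-16 0-16 6-9 11-8 25 1 10 4 5 30 20 4 9 0 10 1-14 3-6 8-9 12-5 18-16-12-25-1-24-3-9z"/>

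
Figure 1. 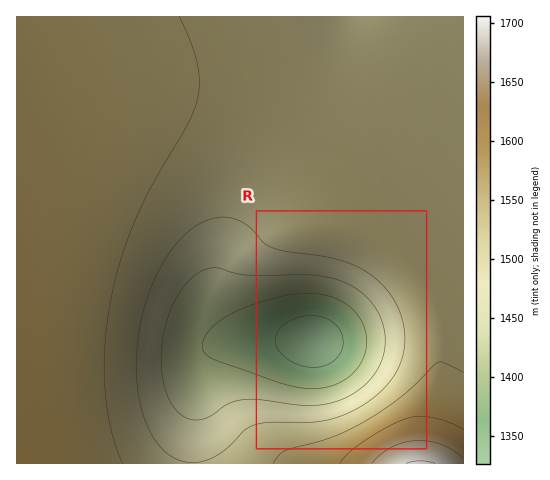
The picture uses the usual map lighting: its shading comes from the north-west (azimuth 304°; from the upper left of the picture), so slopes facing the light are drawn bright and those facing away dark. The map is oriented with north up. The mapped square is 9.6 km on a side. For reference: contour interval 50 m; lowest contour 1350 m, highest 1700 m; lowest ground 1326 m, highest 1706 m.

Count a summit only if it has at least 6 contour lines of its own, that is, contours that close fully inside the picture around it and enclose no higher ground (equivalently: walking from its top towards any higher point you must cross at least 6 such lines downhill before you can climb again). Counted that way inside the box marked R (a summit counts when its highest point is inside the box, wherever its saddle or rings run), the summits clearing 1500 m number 0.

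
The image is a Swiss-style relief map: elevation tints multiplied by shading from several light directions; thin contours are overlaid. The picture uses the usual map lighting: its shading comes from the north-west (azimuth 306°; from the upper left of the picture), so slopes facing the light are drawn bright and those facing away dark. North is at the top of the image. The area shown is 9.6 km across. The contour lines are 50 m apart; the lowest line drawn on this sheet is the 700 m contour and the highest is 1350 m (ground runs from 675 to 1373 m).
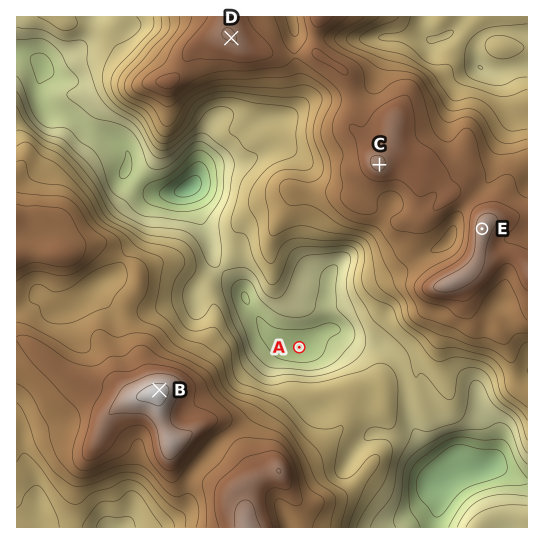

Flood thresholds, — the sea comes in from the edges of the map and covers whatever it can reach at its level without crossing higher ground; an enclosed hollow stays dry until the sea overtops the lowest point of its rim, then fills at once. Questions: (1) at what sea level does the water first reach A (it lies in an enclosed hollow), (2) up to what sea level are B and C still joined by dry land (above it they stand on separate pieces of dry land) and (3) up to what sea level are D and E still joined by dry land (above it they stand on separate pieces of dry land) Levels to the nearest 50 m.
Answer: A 900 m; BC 950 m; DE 1200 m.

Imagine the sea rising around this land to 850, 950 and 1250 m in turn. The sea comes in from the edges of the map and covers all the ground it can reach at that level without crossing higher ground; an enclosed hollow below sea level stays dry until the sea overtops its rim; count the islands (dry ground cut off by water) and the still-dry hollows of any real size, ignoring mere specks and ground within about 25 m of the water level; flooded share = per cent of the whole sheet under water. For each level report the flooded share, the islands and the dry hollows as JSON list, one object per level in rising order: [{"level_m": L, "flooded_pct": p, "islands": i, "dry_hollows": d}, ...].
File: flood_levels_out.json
[{"level_m": 850, "flooded_pct": 8, "islands": 0, "dry_hollows": 1}, {"level_m": 950, "flooded_pct": 27, "islands": 0, "dry_hollows": 0}, {"level_m": 1250, "flooded_pct": 89, "islands": 2, "dry_hollows": 0}]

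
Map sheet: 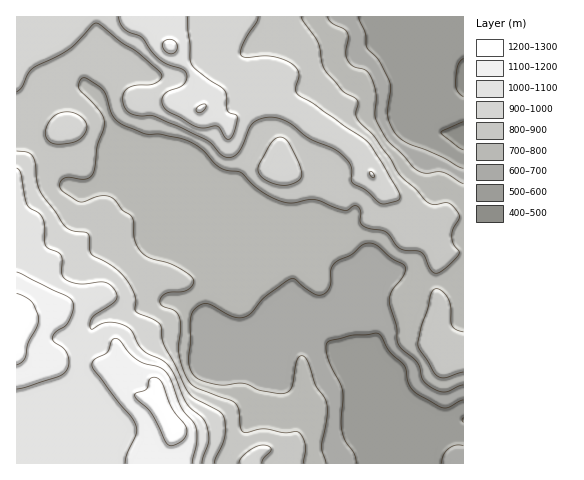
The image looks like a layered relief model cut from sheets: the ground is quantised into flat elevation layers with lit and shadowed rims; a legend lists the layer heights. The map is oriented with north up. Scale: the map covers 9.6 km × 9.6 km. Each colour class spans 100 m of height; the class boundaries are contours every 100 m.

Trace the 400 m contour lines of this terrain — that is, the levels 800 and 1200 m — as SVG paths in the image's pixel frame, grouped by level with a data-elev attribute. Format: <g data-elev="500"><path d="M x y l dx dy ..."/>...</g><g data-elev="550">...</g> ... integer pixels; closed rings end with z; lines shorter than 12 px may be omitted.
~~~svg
<g data-elev="800"><path d="M303 463l2-17-2-8-4-6-4-1-11 2-20-4-16 3-5 0-3-6-2-17-3-6-39-15-8-9-6-12-3-14 2-25-2-10-4-7-13-5-2-5 2-4 5-4 15-1 7-3 5-6-2-6-19-12-22-7-8-5-8-12-3-24-9-7-11-12-6-2-5 0-17 6-4 0-17-10-3-6 1-5 5-3 16 1 6-1 4-3 2-6 3-22 6-17 1-8-5-12-20-21 1-8 2-3 3 0 18 12 10 26 10 9 22 9 16 0 29 8 12 8 16 17 9 3 14 2 18 18 21 11 12 2 16-3 7 0 31 11 8-5 3 0 3 4 0 12 3 3 6 3 16 4 12 14 5 3 19 3 12 20 4 1 5-2 11-9 6-9-6-9-1-7 1-8 6-11-1-5-10-10-14 2-6-2-29-29-8-15-16-22-18-18-1-6 2-9-1-5-14-8-18-21-3-7-4-21-15-21-2-4"/><path d="M463 332l-8-3-3-4-1-19-4-9-7-7-6-1-3 5-3 15-7 18-3 15 0 5 16 25 4 4 8 2 17-6"/></g><g data-elev="1200"><path d="M168 445l5 0 9-4 4-6 1-7-16-21-10-25-3-4-5-1-4 2-3 11-10 3-1 3 16 17z"/><path d="M17 365l4-2 4-5 3-15 9-16 2-8-7-17-7-5-8-4"/></g>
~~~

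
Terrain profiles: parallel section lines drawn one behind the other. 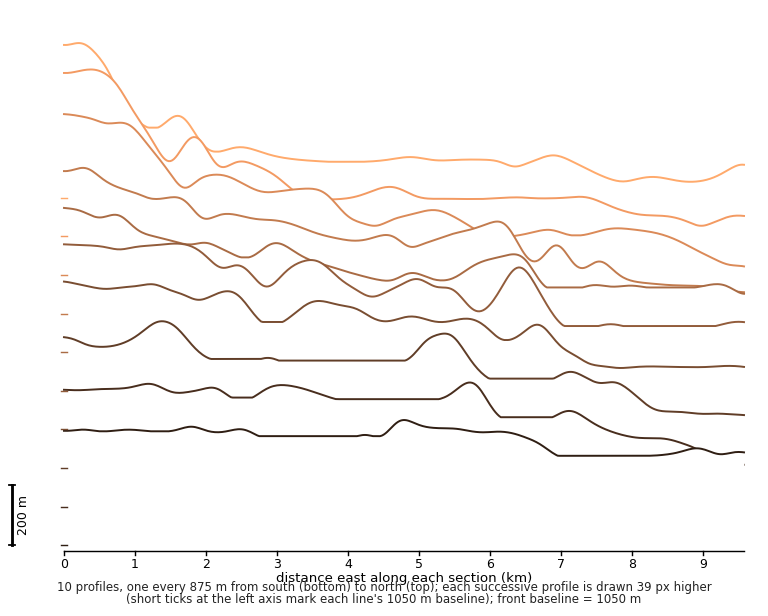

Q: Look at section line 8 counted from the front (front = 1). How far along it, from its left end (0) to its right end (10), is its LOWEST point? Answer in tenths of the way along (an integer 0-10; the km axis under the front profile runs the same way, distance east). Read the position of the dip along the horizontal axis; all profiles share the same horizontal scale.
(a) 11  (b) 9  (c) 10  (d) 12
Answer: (c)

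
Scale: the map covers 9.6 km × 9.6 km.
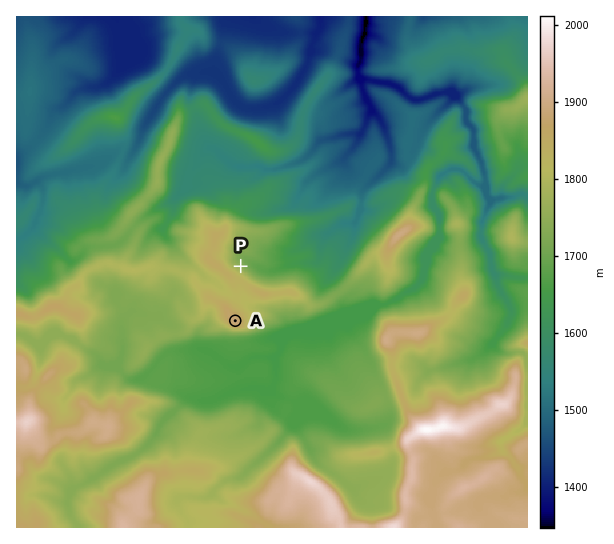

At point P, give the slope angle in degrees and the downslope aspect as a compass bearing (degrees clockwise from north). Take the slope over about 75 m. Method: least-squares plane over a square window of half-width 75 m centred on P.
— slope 23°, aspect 44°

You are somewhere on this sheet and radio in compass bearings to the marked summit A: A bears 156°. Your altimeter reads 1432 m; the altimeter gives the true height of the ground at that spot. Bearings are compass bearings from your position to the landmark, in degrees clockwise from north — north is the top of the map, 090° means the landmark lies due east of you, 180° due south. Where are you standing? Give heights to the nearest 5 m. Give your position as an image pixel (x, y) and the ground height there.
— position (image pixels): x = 128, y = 79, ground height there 1430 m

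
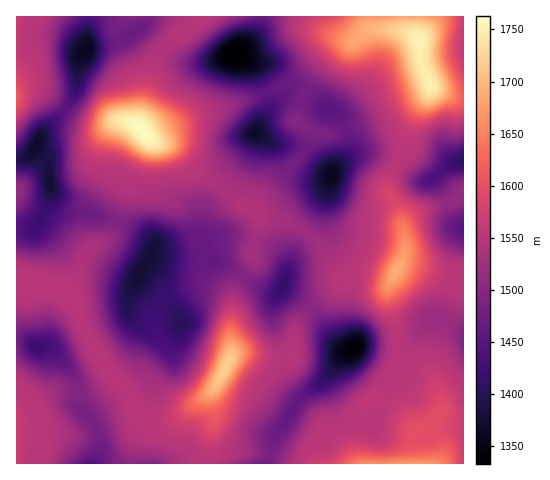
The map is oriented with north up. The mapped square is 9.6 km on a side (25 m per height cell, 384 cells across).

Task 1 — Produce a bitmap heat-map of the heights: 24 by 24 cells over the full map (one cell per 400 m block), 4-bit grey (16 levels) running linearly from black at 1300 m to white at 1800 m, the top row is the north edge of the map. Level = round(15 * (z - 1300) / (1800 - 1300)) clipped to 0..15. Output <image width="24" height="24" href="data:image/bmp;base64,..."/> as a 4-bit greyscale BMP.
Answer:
<image width="24" height="24" href="data:image/bmp;base64,Qk2WAQAAAAAAAHYAAAAoAAAAGAAAABgAAAABAAQAAAAAACABAAATCwAAEwsAABAAAAAAAAAAAAAAABEREQAiIiIAMzMzAERERABVVVUAZmZmAHd3dwCIiIgAmZmZAKqqqgC7u7sAzMzMAN3d3QDu7u4A////AId1Vnd3h2ZoiZmqqYh2Z3iIiHVniIiZmYd2Z3iJmHZWd4iJmIdmd3eKuYdlVniImHZmd3d4u4d1RGeIiGVWd2ZWrKh3MjZ4h1RXdlRFi6d3QiZ3d2ZndDQ0eYZ2VEeHdnd3ZDM0aHVWZ3mXd4h3YzNFZmVGd4qpiHd3ZDNFVWZGd4m6h1VndjI1VnZWd3i6hkRWZkNFVnd2Z3ipdVRFVmZmZ3d2RniYdmNGd3d3d3dkNHiGZkNHd4iHd2ZUI2d2RTNHiauodlRVQ1Z3VENYrN25dTNFVVeIZnRXvdypdkNWVWeJmIdVmrqIdlRVVXibyodTaIh2VDRWZ4it2odCR3d1ISNXiZm9yYdCNWd2QiNom7vNyYdkRVZ3dUV4mrzNyQ=="/>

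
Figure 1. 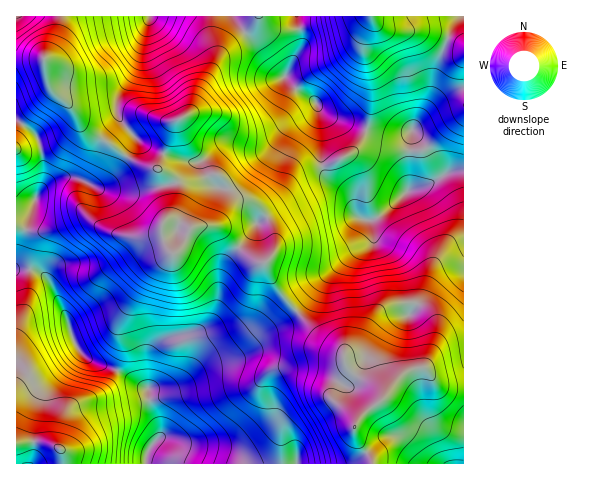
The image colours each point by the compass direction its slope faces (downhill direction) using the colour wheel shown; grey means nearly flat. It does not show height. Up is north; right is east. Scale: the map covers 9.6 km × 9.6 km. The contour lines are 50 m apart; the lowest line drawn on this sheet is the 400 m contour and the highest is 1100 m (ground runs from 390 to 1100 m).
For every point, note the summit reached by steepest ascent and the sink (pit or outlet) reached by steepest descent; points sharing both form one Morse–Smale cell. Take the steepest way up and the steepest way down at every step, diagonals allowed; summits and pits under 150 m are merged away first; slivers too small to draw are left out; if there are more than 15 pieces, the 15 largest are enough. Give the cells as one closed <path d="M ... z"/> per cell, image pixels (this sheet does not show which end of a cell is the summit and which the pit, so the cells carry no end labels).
<path d="M60 16l-44 1 0 102 21 18 5 14 2 20-1 11-8 18-19 58 0 11 23 3 10 8 15 31 9 29 10 16 14 8 23 8 25 16 27 0 10-4 24-18 31-10 22-20 21-12 16-12-21-27-11-22 9-8 2-6-1-17-6-14-7-9-15-9-10 3-19 21-4 0 11-15 6-19-4-9-8-6-8 0-24 10-10 28-7 4 5-4 3-11 1-12-3-11-16-10-13-3-15-6-44-30-8-8-8-16-20-17-5-11-2-19 12-20z"/><path d="M297 311l-17 13-21 12-22 20-34 11-28 20-10 2-17 0 1 13 11 25 0 10-12 14-2 13 318-1-1-74-10 0-13-3-15-18-5-1-16 6-22 27-2-7-5-6-25-17-5-7-1-10-22-15z"/><path d="M245 32l-22 20-20 33-12 26-17 12-4 16-12 29 14 8 5 6 0 20-5 14 5-6 7-23 26-12 8 0 4 2 4 4 4 9-6 19-10 16 27-25 9 2 11 7 9 14 5 15-1 14-10 11 3 7 13 22 17 19 39-44 18-15 13-6 5-5 1-11-4-10-5 0-8-6-8-20-14-10-10-11-2-7 0-41-5-21-20-14-12-13-6-3-10-10z"/><path d="M319 108l3 17 0 41 2 7 10 11 14 10 8 20 4 4 11 4 2 16-6 8-13 6-18 15-17 17-22 28 25 26 17 9 5 9 16-12 13-25 5-7 10-6 14-3 14 0 14 11 5 8-3-8-6-9 0-8 8-19 12-10 18-2 0-94-16 0-21 13-18 6 2-59-12 4-21-2-46-16z"/><path d="M371 16l-73 0 4 27-16 32 1 5 10 10 14 8 12 15 9 5 57 18 10 0 12-4-1 58 17-5 21-13 15-1 1-125-12-7-22-7-42-2-10-5z"/><path d="M232 16l-171 0-5 23-12 20 4 23 3 7 20 17 8 16 8 8 44 30 15 6 12 3 12-30 4-16 17-12 12-26 20-33 22-20z"/><path d="M29 269l-13 1 0 193 129 1 3-13 12-14 0-10-11-25-1-13-28-17-23-8-16-10-8-14-7-24-15-32-9-10z"/><path d="M463 267l-12 0-10 3-7 8-6 12-2 15 9 14 0 17-1-16-10-12-8-5-21 1-12 5-7 5-16 30-16 12 1 7 5 7 25 17 5 6 2 7 22-27 16-6 5 1 10 14 7 5 22 2z"/><path d="M17 120l0 138 27-84-2-23-5-14z"/><path d="M297 16l-39 0-5 9-8 7 24 32 15 13 4-4 14-30z"/><path d="M463 16l-91 1 6 8 10 5 42 2 33 13z"/><path d="M257 16l-24 1 8 11 5 3 7-6z"/>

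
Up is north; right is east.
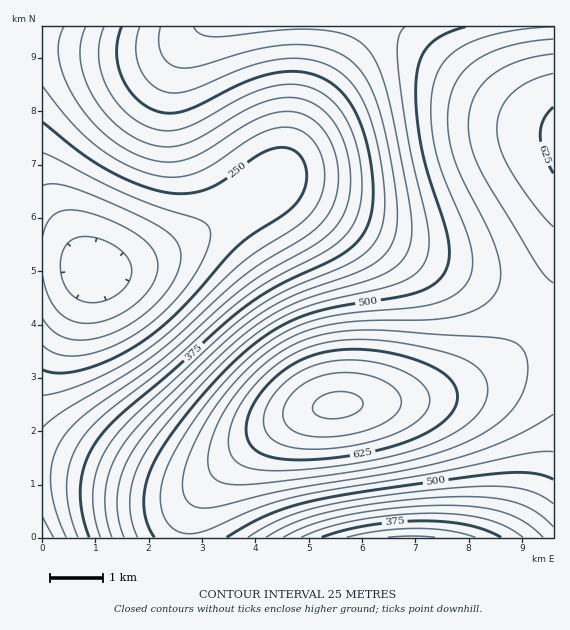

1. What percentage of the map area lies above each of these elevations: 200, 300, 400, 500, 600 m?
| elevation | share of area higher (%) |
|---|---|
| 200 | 94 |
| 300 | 78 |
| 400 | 59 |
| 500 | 39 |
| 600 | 12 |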